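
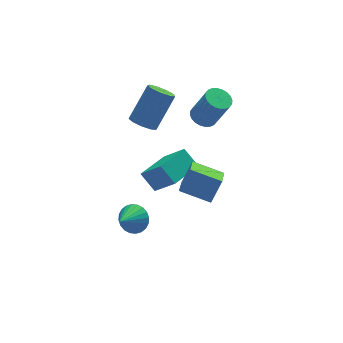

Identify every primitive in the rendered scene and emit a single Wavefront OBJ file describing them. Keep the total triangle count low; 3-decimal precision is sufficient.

v 0.053 -0.503 0.376
v -0.338 0.324 1.169
v -0.567 0.578 -1.057
v -0.958 1.405 -0.265
v 1.678 0.335 0.305
v 1.287 1.162 1.097
v 1.058 1.416 -1.129
v 0.667 2.243 -0.336
v -1.51 1.078 -3.565
v -0.879 0.847 -3.029
v -2.55 0.402 -2.635
v -0.964 1.147 -2.905
v -1.131 1.437 -2.882
v -1.357 1.672 -2.963
v -1.605 1.816 -3.136
v -1.84 1.849 -3.374
v -2.024 1.763 -3.641
v -2.13 1.574 -3.897
v -2.141 1.309 -4.102
v -2.057 1.008 -4.226
v -1.889 0.719 -4.249
v -1.664 0.483 -4.168
v -1.415 0.339 -3.995
v -1.181 0.307 -3.757
v -0.997 0.392 -3.49
v -0.891 0.581 -3.234
v -0.192 -1.51 0.9
v 0.513 -1.234 2.054
v 0.419 -0.455 0.274
v 1.124 -0.179 1.428
v 1.036 -2.521 0.392
v 1.741 -2.245 1.546
v 1.647 -1.466 -0.234
v 2.352 -1.19 0.92
v -0.02 3.306 1.716
v 0.441 3.666 1.216
v 1.741 4.294 2.863
v 1.28 3.934 3.364
v 0.067 3.996 1.385
v 1.367 4.623 3.033
v -0.348 4.003 1.71
v 0.952 4.63 3.357
v -0.609 3.684 2.037
v 0.691 4.311 3.685
v -0.595 3.188 2.215
v 0.705 3.815 3.862
v -0.311 2.748 2.159
v 0.988 3.375 3.806
v 0.108 2.569 1.896
v 1.408 3.196 3.543
v 0.468 2.735 1.549
v 1.768 3.362 3.196
v 0.6 3.168 1.28
v 1.899 3.795 2.928
v 2.87 2.368 2.01
v 3.323 2.94 2.035
v 3.903 2.404 3.774
v 3.45 1.832 3.75
v 3.086 3.051 2.149
v 3.667 2.516 3.888
v 2.817 3.058 2.241
v 3.397 2.523 3.98
v 2.555 2.961 2.298
v 3.136 2.425 4.037
v 2.342 2.773 2.311
v 2.923 2.237 4.05
v 2.209 2.523 2.279
v 2.789 1.988 4.018
v 2.176 2.249 2.206
v 2.757 1.714 3.945
v 2.249 1.994 2.103
v 2.83 1.459 3.842
v 2.417 1.796 1.986
v 2.997 1.26 3.725
v 2.653 1.684 1.872
v 3.234 1.149 3.611
v 2.923 1.677 1.78
v 3.503 1.142 3.519
v 3.184 1.775 1.723
v 3.765 1.239 3.462
v 3.397 1.963 1.71
v 3.978 1.427 3.449
v 3.531 2.212 1.742
v 4.111 1.677 3.481
v 3.563 2.486 1.815
v 4.144 1.951 3.554
v 3.49 2.741 1.918
v 4.071 2.206 3.657
f 2 4 1
f 5 2 1
f 1 4 3
f 3 5 1
f 2 8 4
f 6 2 5
f 6 8 2
f 4 8 3
f 7 5 3
f 3 8 7
f 7 6 5
f 8 6 7
f 10 9 12
f 10 12 11
f 12 9 13
f 12 13 11
f 13 9 14
f 13 14 11
f 14 9 15
f 14 15 11
f 15 9 16
f 15 16 11
f 16 9 17
f 16 17 11
f 17 9 18
f 17 18 11
f 18 9 19
f 18 19 11
f 19 9 20
f 19 20 11
f 20 9 21
f 20 21 11
f 21 9 22
f 21 22 11
f 22 9 23
f 22 23 11
f 23 9 24
f 23 24 11
f 24 9 25
f 24 25 11
f 25 9 26
f 25 26 11
f 26 9 10
f 26 10 11
f 28 30 27
f 31 28 27
f 27 30 29
f 29 31 27
f 28 34 30
f 32 28 31
f 32 34 28
f 30 34 29
f 33 31 29
f 29 34 33
f 33 32 31
f 34 32 33
f 36 35 39
f 36 39 37
f 37 39 40
f 37 40 38
f 39 35 41
f 39 41 40
f 40 41 42
f 40 42 38
f 41 35 43
f 41 43 42
f 42 43 44
f 42 44 38
f 43 35 45
f 43 45 44
f 44 45 46
f 44 46 38
f 45 35 47
f 45 47 46
f 46 47 48
f 46 48 38
f 47 35 49
f 47 49 48
f 48 49 50
f 48 50 38
f 49 35 51
f 49 51 50
f 50 51 52
f 50 52 38
f 51 35 53
f 51 53 52
f 52 53 54
f 52 54 38
f 53 35 36
f 53 36 54
f 54 36 37
f 54 37 38
f 56 55 59
f 56 59 57
f 57 59 60
f 57 60 58
f 59 55 61
f 59 61 60
f 60 61 62
f 60 62 58
f 61 55 63
f 61 63 62
f 62 63 64
f 62 64 58
f 63 55 65
f 63 65 64
f 64 65 66
f 64 66 58
f 65 55 67
f 65 67 66
f 66 67 68
f 66 68 58
f 67 55 69
f 67 69 68
f 68 69 70
f 68 70 58
f 69 55 71
f 69 71 70
f 70 71 72
f 70 72 58
f 71 55 73
f 71 73 72
f 72 73 74
f 72 74 58
f 73 55 75
f 73 75 74
f 74 75 76
f 74 76 58
f 75 55 77
f 75 77 76
f 76 77 78
f 76 78 58
f 77 55 79
f 77 79 78
f 78 79 80
f 78 80 58
f 79 55 81
f 79 81 80
f 80 81 82
f 80 82 58
f 81 55 83
f 81 83 82
f 82 83 84
f 82 84 58
f 83 55 85
f 83 85 84
f 84 85 86
f 84 86 58
f 85 55 87
f 85 87 86
f 86 87 88
f 86 88 58
f 87 55 56
f 87 56 88
f 88 56 57
f 88 57 58



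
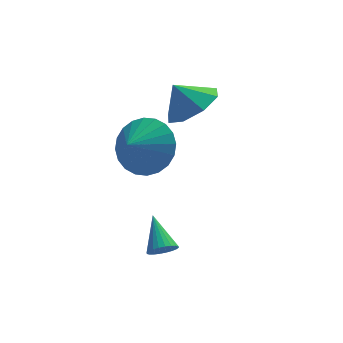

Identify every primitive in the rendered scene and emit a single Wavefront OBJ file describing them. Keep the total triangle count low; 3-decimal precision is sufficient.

v -1.338 -0.264 -2.514
v -0.863 -0.35 -2.35
v -1.402 0.844 -1.746
v -0.829 -0.238 -2.51
v -0.872 -0.129 -2.671
v -0.987 -0.041 -2.808
v -1.155 0.013 -2.9
v -1.35 0.025 -2.933
v -1.544 -0.007 -2.903
v -1.707 -0.079 -2.813
v -1.813 -0.178 -2.678
v -1.847 -0.291 -2.517
v -1.804 -0.4 -2.356
v -1.689 -0.488 -2.219
v -1.521 -0.542 -2.127
v -1.326 -0.554 -2.094
v -1.132 -0.522 -2.125
v -0.969 -0.45 -2.215
v -1.321 2.24 0.461
v -0.473 1.67 0.87
v -2.019 1.66 1.099
v -0.494 1.999 1.145
v -0.641 2.364 1.316
v -0.891 2.71 1.357
v -1.207 2.985 1.262
v -1.54 3.146 1.044
v -1.839 3.17 0.738
v -2.06 3.051 0.389
v -2.168 2.81 0.052
v -2.147 2.481 -0.224
v -2.001 2.116 -0.395
v -1.751 1.77 -0.436
v -1.435 1.495 -0.341
v -1.102 1.334 -0.123
v -0.802 1.31 0.183
v -0.582 1.428 0.532
v 0.417 3.198 1.418
v 1.112 2.771 2.031
v -0.157 3.502 2.282
v 1.271 3.519 1.873
v 0.93 4.079 1.449
v 0.288 4.122 1.007
v -0.279 3.624 0.806
v -0.438 2.876 0.964
v -0.097 2.317 1.388
v 0.545 2.273 1.83
f 2 1 4
f 2 4 3
f 4 1 5
f 4 5 3
f 5 1 6
f 5 6 3
f 6 1 7
f 6 7 3
f 7 1 8
f 7 8 3
f 8 1 9
f 8 9 3
f 9 1 10
f 9 10 3
f 10 1 11
f 10 11 3
f 11 1 12
f 11 12 3
f 12 1 13
f 12 13 3
f 13 1 14
f 13 14 3
f 14 1 15
f 14 15 3
f 15 1 16
f 15 16 3
f 16 1 17
f 16 17 3
f 17 1 18
f 17 18 3
f 18 1 2
f 18 2 3
f 20 19 22
f 20 22 21
f 22 19 23
f 22 23 21
f 23 19 24
f 23 24 21
f 24 19 25
f 24 25 21
f 25 19 26
f 25 26 21
f 26 19 27
f 26 27 21
f 27 19 28
f 27 28 21
f 28 19 29
f 28 29 21
f 29 19 30
f 29 30 21
f 30 19 31
f 30 31 21
f 31 19 32
f 31 32 21
f 32 19 33
f 32 33 21
f 33 19 34
f 33 34 21
f 34 19 35
f 34 35 21
f 35 19 36
f 35 36 21
f 36 19 20
f 36 20 21
f 38 37 40
f 38 40 39
f 40 37 41
f 40 41 39
f 41 37 42
f 41 42 39
f 42 37 43
f 42 43 39
f 43 37 44
f 43 44 39
f 44 37 45
f 44 45 39
f 45 37 46
f 45 46 39
f 46 37 38
f 46 38 39



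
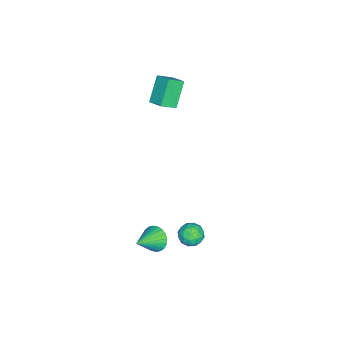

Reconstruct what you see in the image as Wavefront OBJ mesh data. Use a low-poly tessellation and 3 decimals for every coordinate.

v 3.106 -0.441 -4.149
v 3.58 -0.479 -4.925
v 4.594 -1.079 -3.211
v 3.652 -0.149 -4.816
v 3.642 0.136 -4.605
v 3.55 0.334 -4.325
v 3.39 0.413 -4.018
v 3.188 0.363 -3.73
v 2.973 0.19 -3.507
v 2.778 -0.079 -3.381
v 2.633 -0.403 -3.372
v 2.561 -0.733 -3.482
v 2.571 -1.019 -3.693
v 2.663 -1.216 -3.973
v 2.823 -1.296 -4.28
v 3.025 -1.245 -4.567
v 3.24 -1.072 -4.79
v 3.435 -0.803 -4.916
v -3.389 -2.077 2.561
v -4.669 -2.017 4.044
v -2.836 -1.132 3.001
v -4.116 -1.073 4.484
v -2.664 -2.807 3.216
v -3.944 -2.748 4.699
v -2.111 -1.863 3.656
v -3.391 -1.803 5.139
v 2.135 2.247 -4.006
v 2.981 2.087 -4.05
v 1.979 1.173 -3.13
v 2.825 1.013 -3.174
v 2.541 1.724 -2.778
v 2.638 2.388 -3.319
v 2.322 0.872 -3.861
v 2.419 1.536 -4.402
v 3.097 1.237 -3.961
v 3.232 1.764 -3.291
v 1.728 1.496 -3.889
v 1.863 2.023 -3.219
v 2.572 2.261 -4.105
v 2.388 0.999 -3.075
v 2.221 1.416 -2.842
v 2.718 1.322 -2.868
v 2.37 2.438 -3.675
v 2.867 2.344 -3.701
v 2.608 2.13 -2.953
v 2.093 0.916 -3.479
v 2.59 0.822 -3.505
v 2.242 1.938 -4.312
v 2.739 1.844 -4.338
v 2.352 1.13 -4.227
v 3.137 1.668 -4.079
v 3.045 1.036 -3.564
v 2.75 0.954 -3.967
v 2.807 1.344 -4.286
v 3.217 1.977 -3.685
v 3.125 1.346 -3.17
v 2.958 1.764 -2.937
v 3.015 2.154 -3.255
v 3.285 1.478 -3.633
v 1.835 1.914 -4.01
v 1.743 1.283 -3.495
v 1.945 1.106 -3.925
v 2.002 1.496 -4.243
v 1.915 2.224 -3.616
v 1.823 1.592 -3.101
v 2.153 1.916 -2.894
v 2.21 2.306 -3.213
v 1.675 1.782 -3.547
f 2 1 4
f 2 4 3
f 4 1 5
f 4 5 3
f 5 1 6
f 5 6 3
f 6 1 7
f 6 7 3
f 7 1 8
f 7 8 3
f 8 1 9
f 8 9 3
f 9 1 10
f 9 10 3
f 10 1 11
f 10 11 3
f 11 1 12
f 11 12 3
f 12 1 13
f 12 13 3
f 13 1 14
f 13 14 3
f 14 1 15
f 14 15 3
f 15 1 16
f 15 16 3
f 16 1 17
f 16 17 3
f 17 1 18
f 17 18 3
f 18 1 2
f 18 2 3
f 20 22 19
f 23 20 19
f 19 22 21
f 21 23 19
f 20 26 22
f 24 20 23
f 24 26 20
f 22 26 21
f 25 23 21
f 21 26 25
f 25 24 23
f 26 24 25
f 27 64 43
f 64 38 67
f 43 67 32
f 64 67 43
f 27 43 39
f 43 32 44
f 39 44 28
f 43 44 39
f 27 39 48
f 39 28 49
f 48 49 34
f 39 49 48
f 27 48 60
f 48 34 63
f 60 63 37
f 48 63 60
f 27 60 64
f 60 37 68
f 64 68 38
f 60 68 64
f 28 44 55
f 44 32 58
f 55 58 36
f 44 58 55
f 32 67 45
f 67 38 66
f 45 66 31
f 67 66 45
f 38 68 65
f 68 37 61
f 65 61 29
f 68 61 65
f 37 63 62
f 63 34 50
f 62 50 33
f 63 50 62
f 34 49 54
f 49 28 51
f 54 51 35
f 49 51 54
f 30 56 42
f 56 36 57
f 42 57 31
f 56 57 42
f 30 42 40
f 42 31 41
f 40 41 29
f 42 41 40
f 30 40 47
f 40 29 46
f 47 46 33
f 40 46 47
f 30 47 52
f 47 33 53
f 52 53 35
f 47 53 52
f 30 52 56
f 52 35 59
f 56 59 36
f 52 59 56
f 31 57 45
f 57 36 58
f 45 58 32
f 57 58 45
f 29 41 65
f 41 31 66
f 65 66 38
f 41 66 65
f 33 46 62
f 46 29 61
f 62 61 37
f 46 61 62
f 35 53 54
f 53 33 50
f 54 50 34
f 53 50 54
f 36 59 55
f 59 35 51
f 55 51 28
f 59 51 55



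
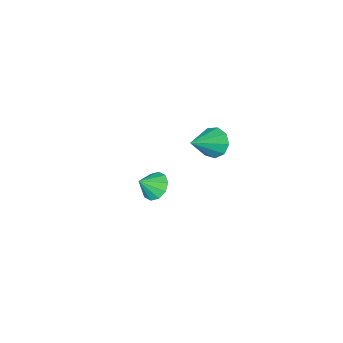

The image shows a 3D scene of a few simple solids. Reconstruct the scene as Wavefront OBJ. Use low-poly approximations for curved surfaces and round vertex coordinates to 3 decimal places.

v 0.502 -1.696 -3.552
v 1.105 -1.901 -4.257
v 1.438 -1.984 -2.668
v 1.161 -1.331 -4.131
v 0.965 -0.9 -3.784
v 0.593 -0.773 -3.348
v 0.185 -0.999 -2.99
v -0.101 -1.491 -2.848
v -0.157 -2.061 -2.974
v 0.038 -2.493 -3.321
v 0.411 -2.619 -3.757
v 0.818 -2.393 -4.114
v 0.816 2.951 3.438
v 1.238 3.46 2.756
v 2.544 2.969 4.522
v 0.962 3.857 3.191
v 0.617 3.83 3.741
v 0.366 3.392 4.15
v 0.324 2.748 4.226
v 0.513 2.199 3.933
v 0.844 2.002 3.409
v 1.161 2.25 2.899
v 1.317 2.825 2.641
f 2 1 4
f 2 4 3
f 4 1 5
f 4 5 3
f 5 1 6
f 5 6 3
f 6 1 7
f 6 7 3
f 7 1 8
f 7 8 3
f 8 1 9
f 8 9 3
f 9 1 10
f 9 10 3
f 10 1 11
f 10 11 3
f 11 1 12
f 11 12 3
f 12 1 2
f 12 2 3
f 14 13 16
f 14 16 15
f 16 13 17
f 16 17 15
f 17 13 18
f 17 18 15
f 18 13 19
f 18 19 15
f 19 13 20
f 19 20 15
f 20 13 21
f 20 21 15
f 21 13 22
f 21 22 15
f 22 13 23
f 22 23 15
f 23 13 14
f 23 14 15



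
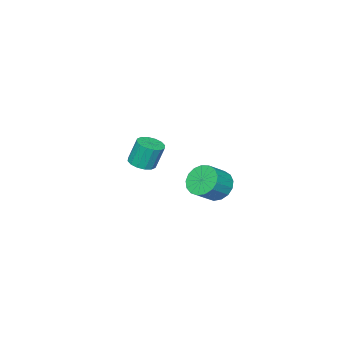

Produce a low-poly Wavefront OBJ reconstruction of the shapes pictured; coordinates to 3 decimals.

v -1.386 -3.371 0.882
v -0.561 -3.445 1.072
v -0.889 -3.042 2.649
v -1.714 -2.969 2.458
v -0.613 -3.024 0.954
v -0.941 -2.622 2.53
v -0.873 -2.697 0.816
v -1.201 -2.294 2.393
v -1.27 -2.55 0.696
v -1.598 -2.147 2.273
v -1.698 -2.623 0.626
v -2.026 -2.221 2.202
v -2.042 -2.897 0.624
v -2.371 -2.494 2.201
v -2.211 -3.298 0.691
v -2.539 -2.895 2.268
v -2.159 -3.718 0.81
v -2.487 -3.316 2.386
v -1.899 -4.046 0.947
v -2.227 -3.643 2.524
v -1.502 -4.193 1.067
v -1.83 -3.79 2.644
v -1.074 -4.119 1.138
v -1.402 -3.717 2.714
v -0.729 -3.846 1.139
v -1.058 -3.443 2.716
v 0.704 3.883 2.709
v 1.295 3.664 1.895
v 2.427 3.518 2.756
v 1.836 3.737 3.571
v 1.328 4.154 1.936
v 2.46 4.008 2.797
v 1.217 4.583 2.154
v 2.349 4.436 3.015
v 0.989 4.85 2.499
v 2.121 4.704 3.36
v 0.696 4.897 2.893
v 1.828 4.75 3.754
v 0.404 4.711 3.244
v 1.536 4.564 4.105
v 0.181 4.336 3.473
v 1.314 4.189 4.334
v 0.078 3.857 3.527
v 1.21 3.71 4.388
v 0.119 3.384 3.394
v 1.251 3.237 4.255
v 0.293 3.025 3.104
v 1.425 2.879 3.965
v 0.561 2.863 2.723
v 1.693 2.717 3.585
v 0.862 2.935 2.34
v 1.995 2.788 3.201
v 1.127 3.224 2.041
v 2.259 3.077 2.902
f 2 1 5
f 2 5 3
f 3 5 6
f 3 6 4
f 5 1 7
f 5 7 6
f 6 7 8
f 6 8 4
f 7 1 9
f 7 9 8
f 8 9 10
f 8 10 4
f 9 1 11
f 9 11 10
f 10 11 12
f 10 12 4
f 11 1 13
f 11 13 12
f 12 13 14
f 12 14 4
f 13 1 15
f 13 15 14
f 14 15 16
f 14 16 4
f 15 1 17
f 15 17 16
f 16 17 18
f 16 18 4
f 17 1 19
f 17 19 18
f 18 19 20
f 18 20 4
f 19 1 21
f 19 21 20
f 20 21 22
f 20 22 4
f 21 1 23
f 21 23 22
f 22 23 24
f 22 24 4
f 23 1 25
f 23 25 24
f 24 25 26
f 24 26 4
f 25 1 2
f 25 2 26
f 26 2 3
f 26 3 4
f 28 27 31
f 28 31 29
f 29 31 32
f 29 32 30
f 31 27 33
f 31 33 32
f 32 33 34
f 32 34 30
f 33 27 35
f 33 35 34
f 34 35 36
f 34 36 30
f 35 27 37
f 35 37 36
f 36 37 38
f 36 38 30
f 37 27 39
f 37 39 38
f 38 39 40
f 38 40 30
f 39 27 41
f 39 41 40
f 40 41 42
f 40 42 30
f 41 27 43
f 41 43 42
f 42 43 44
f 42 44 30
f 43 27 45
f 43 45 44
f 44 45 46
f 44 46 30
f 45 27 47
f 45 47 46
f 46 47 48
f 46 48 30
f 47 27 49
f 47 49 48
f 48 49 50
f 48 50 30
f 49 27 51
f 49 51 50
f 50 51 52
f 50 52 30
f 51 27 53
f 51 53 52
f 52 53 54
f 52 54 30
f 53 27 28
f 53 28 54
f 54 28 29
f 54 29 30



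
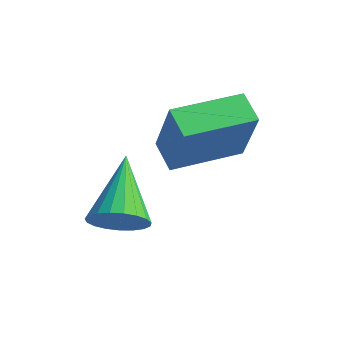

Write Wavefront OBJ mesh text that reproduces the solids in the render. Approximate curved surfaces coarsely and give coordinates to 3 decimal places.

v -3.315 1.085 0.113
v -2.727 0.814 1.899
v -2.296 2.745 0.029
v -1.708 2.475 1.815
v -2.592 0.625 -0.195
v -2.004 0.355 1.591
v -1.573 2.286 -0.279
v -0.985 2.015 1.507
v -3.131 -0.767 -1.4
v -2.563 -0.787 -0.836
v -3.989 0.787 -0.48
v -2.43 -0.581 -1.061
v -2.418 -0.407 -1.344
v -2.53 -0.295 -1.637
v -2.745 -0.265 -1.889
v -3.027 -0.321 -2.056
v -3.326 -0.455 -2.11
v -3.592 -0.642 -2.041
v -3.778 -0.852 -1.862
v -3.853 -1.046 -1.602
v -3.802 -1.193 -1.308
v -3.635 -1.265 -1.03
v -3.381 -1.252 -0.815
v -3.084 -1.155 -0.702
v -2.794 -0.99 -0.709
f 2 4 1
f 5 2 1
f 1 4 3
f 3 5 1
f 2 8 4
f 6 2 5
f 6 8 2
f 4 8 3
f 7 5 3
f 3 8 7
f 7 6 5
f 8 6 7
f 10 9 12
f 10 12 11
f 12 9 13
f 12 13 11
f 13 9 14
f 13 14 11
f 14 9 15
f 14 15 11
f 15 9 16
f 15 16 11
f 16 9 17
f 16 17 11
f 17 9 18
f 17 18 11
f 18 9 19
f 18 19 11
f 19 9 20
f 19 20 11
f 20 9 21
f 20 21 11
f 21 9 22
f 21 22 11
f 22 9 23
f 22 23 11
f 23 9 24
f 23 24 11
f 24 9 25
f 24 25 11
f 25 9 10
f 25 10 11



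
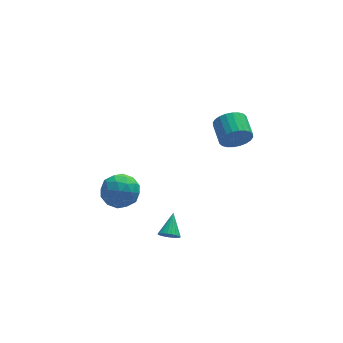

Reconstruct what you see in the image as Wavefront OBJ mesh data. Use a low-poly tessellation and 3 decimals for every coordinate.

v -0.825 -2.122 -2.914
v -0.259 -2.376 -2.923
v -0.315 -1.018 -2.106
v -0.254 -2.226 -3.132
v -0.347 -2.057 -3.304
v -0.522 -1.9 -3.408
v -0.75 -1.781 -3.427
v -0.991 -1.721 -3.357
v -1.203 -1.73 -3.211
v -1.35 -1.807 -3.013
v -1.406 -1.939 -2.798
v -1.361 -2.102 -2.604
v -1.224 -2.268 -2.463
v -1.017 -2.41 -2.4
v -0.778 -2.501 -2.426
v -0.546 -2.527 -2.536
v -0.363 -2.483 -2.712
v -2.133 3.282 -2.284
v -1.358 2.568 -2.832
v -3.562 2.532 -3.328
v -2.787 1.818 -3.876
v -3.042 1.647 -2.729
v -2.159 2.111 -2.083
v -2.761 2.989 -4.077
v -1.878 3.453 -3.431
v -1.746 2.387 -3.94
v -1.919 1.558 -3.107
v -3.001 3.542 -3.053
v -3.174 2.713 -2.22
v -1.62 2.991 -2.466
v -3.3 2.109 -3.694
v -3.45 2.009 -3.019
v -2.994 1.589 -3.342
v -2.091 2.722 -2.026
v -1.635 2.303 -2.349
v -2.625 1.762 -2.288
v -3.285 2.797 -3.811
v -2.829 2.378 -4.134
v -1.926 3.511 -2.818
v -1.47 3.091 -3.141
v -2.295 3.338 -3.872
v -1.392 2.465 -3.44
v -2.232 2.024 -4.054
v -2.217 2.712 -4.172
v -1.698 2.985 -3.792
v -1.494 1.978 -2.95
v -2.334 1.537 -3.564
v -2.484 1.436 -2.889
v -1.965 1.709 -2.51
v -1.723 1.871 -3.602
v -2.586 3.563 -2.596
v -3.426 3.122 -3.21
v -2.955 3.391 -3.65
v -2.436 3.664 -3.271
v -2.688 3.076 -2.106
v -3.528 2.635 -2.72
v -3.222 2.115 -2.368
v -2.703 2.388 -1.988
v -3.197 3.229 -2.558
v 3.087 -1.037 3.603
v 3.51 -1.25 4.404
v 3.515 0.084 4.757
v 3.093 0.297 3.957
v 3.795 -1.194 4.187
v 3.8 0.14 4.54
v 3.972 -1.114 3.88
v 3.977 0.22 4.233
v 4.015 -1.022 3.532
v 4.02 0.312 3.885
v 3.916 -0.932 3.194
v 3.921 0.402 3.547
v 3.691 -0.858 2.919
v 3.696 0.476 3.272
v 3.375 -0.812 2.748
v 3.38 0.522 3.101
v 3.014 -0.8 2.707
v 3.019 0.534 3.06
v 2.665 -0.824 2.803
v 2.67 0.51 3.156
v 2.38 -0.88 3.02
v 2.385 0.454 3.373
v 2.203 -0.96 3.327
v 2.208 0.374 3.68
v 2.16 -1.052 3.675
v 2.165 0.282 4.028
v 2.259 -1.142 4.013
v 2.264 0.192 4.366
v 2.484 -1.216 4.288
v 2.489 0.118 4.641
v 2.8 -1.262 4.459
v 2.805 0.072 4.812
v 3.161 -1.274 4.5
v 3.166 0.06 4.853
f 2 1 4
f 2 4 3
f 4 1 5
f 4 5 3
f 5 1 6
f 5 6 3
f 6 1 7
f 6 7 3
f 7 1 8
f 7 8 3
f 8 1 9
f 8 9 3
f 9 1 10
f 9 10 3
f 10 1 11
f 10 11 3
f 11 1 12
f 11 12 3
f 12 1 13
f 12 13 3
f 13 1 14
f 13 14 3
f 14 1 15
f 14 15 3
f 15 1 16
f 15 16 3
f 16 1 17
f 16 17 3
f 17 1 2
f 17 2 3
f 18 55 34
f 55 29 58
f 34 58 23
f 55 58 34
f 18 34 30
f 34 23 35
f 30 35 19
f 34 35 30
f 18 30 39
f 30 19 40
f 39 40 25
f 30 40 39
f 18 39 51
f 39 25 54
f 51 54 28
f 39 54 51
f 18 51 55
f 51 28 59
f 55 59 29
f 51 59 55
f 19 35 46
f 35 23 49
f 46 49 27
f 35 49 46
f 23 58 36
f 58 29 57
f 36 57 22
f 58 57 36
f 29 59 56
f 59 28 52
f 56 52 20
f 59 52 56
f 28 54 53
f 54 25 41
f 53 41 24
f 54 41 53
f 25 40 45
f 40 19 42
f 45 42 26
f 40 42 45
f 21 47 33
f 47 27 48
f 33 48 22
f 47 48 33
f 21 33 31
f 33 22 32
f 31 32 20
f 33 32 31
f 21 31 38
f 31 20 37
f 38 37 24
f 31 37 38
f 21 38 43
f 38 24 44
f 43 44 26
f 38 44 43
f 21 43 47
f 43 26 50
f 47 50 27
f 43 50 47
f 22 48 36
f 48 27 49
f 36 49 23
f 48 49 36
f 20 32 56
f 32 22 57
f 56 57 29
f 32 57 56
f 24 37 53
f 37 20 52
f 53 52 28
f 37 52 53
f 26 44 45
f 44 24 41
f 45 41 25
f 44 41 45
f 27 50 46
f 50 26 42
f 46 42 19
f 50 42 46
f 61 60 64
f 61 64 62
f 62 64 65
f 62 65 63
f 64 60 66
f 64 66 65
f 65 66 67
f 65 67 63
f 66 60 68
f 66 68 67
f 67 68 69
f 67 69 63
f 68 60 70
f 68 70 69
f 69 70 71
f 69 71 63
f 70 60 72
f 70 72 71
f 71 72 73
f 71 73 63
f 72 60 74
f 72 74 73
f 73 74 75
f 73 75 63
f 74 60 76
f 74 76 75
f 75 76 77
f 75 77 63
f 76 60 78
f 76 78 77
f 77 78 79
f 77 79 63
f 78 60 80
f 78 80 79
f 79 80 81
f 79 81 63
f 80 60 82
f 80 82 81
f 81 82 83
f 81 83 63
f 82 60 84
f 82 84 83
f 83 84 85
f 83 85 63
f 84 60 86
f 84 86 85
f 85 86 87
f 85 87 63
f 86 60 88
f 86 88 87
f 87 88 89
f 87 89 63
f 88 60 90
f 88 90 89
f 89 90 91
f 89 91 63
f 90 60 92
f 90 92 91
f 91 92 93
f 91 93 63
f 92 60 61
f 92 61 93
f 93 61 62
f 93 62 63



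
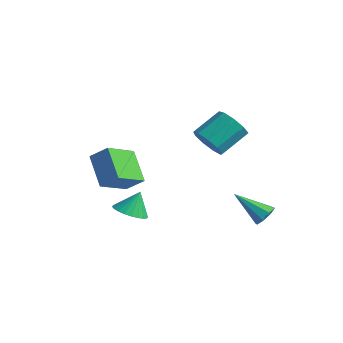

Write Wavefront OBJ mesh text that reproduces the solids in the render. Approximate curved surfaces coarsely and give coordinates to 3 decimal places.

v -3.797 -0.063 -1.702
v -3.764 -1.865 -0.725
v -2.921 0.388 -0.901
v -2.888 -1.414 0.076
v -2.292 -0.726 -2.976
v -2.259 -2.528 -1.999
v -1.416 -0.275 -2.175
v -1.383 -2.077 -1.198
v 3.996 2.862 -3.688
v 4.426 2.285 -3.569
v 2.584 2.078 -2.392
v 4.524 2.701 -3.21
v 4.312 3.212 -3.131
v 3.915 3.518 -3.377
v 3.566 3.44 -3.806
v 3.468 3.024 -4.165
v 3.679 2.513 -4.245
v 4.076 2.206 -3.998
v -0.358 -2.258 -3.125
v 0.541 -2.549 -3.03
v -0.282 -1.622 -1.915
v 0.588 -2.225 -3.203
v 0.491 -1.906 -3.365
v 0.264 -1.64 -3.49
v -0.057 -1.469 -3.559
v -0.424 -1.417 -3.563
v -0.781 -1.494 -3.5
v -1.074 -1.687 -3.38
v -1.258 -1.967 -3.221
v -1.305 -2.291 -3.048
v -1.208 -2.611 -2.886
v -0.981 -2.876 -2.761
v -0.66 -3.048 -2.691
v -0.293 -3.099 -2.688
v 0.064 -3.022 -2.751
v 0.357 -2.829 -2.871
v 1.607 1.189 1.219
v 2.131 0.658 1.9
v 2.397 2.18 2.882
v 1.873 2.711 2.201
v 2.555 0.9 1.411
v 2.821 2.421 2.393
v 2.536 1.276 0.833
v 2.802 2.798 1.814
v 2.082 1.612 0.435
v 2.348 3.134 1.416
v 1.406 1.75 0.404
v 1.672 3.272 1.385
v 0.824 1.626 0.755
v 1.09 3.147 1.736
v 0.608 1.297 1.323
v 0.874 2.819 2.304
v 0.86 0.918 1.843
v 1.126 2.439 2.824
v 1.461 0.666 2.071
v 1.727 2.187 3.052
f 2 4 1
f 5 2 1
f 1 4 3
f 3 5 1
f 2 8 4
f 6 2 5
f 6 8 2
f 4 8 3
f 7 5 3
f 3 8 7
f 7 6 5
f 8 6 7
f 10 9 12
f 10 12 11
f 12 9 13
f 12 13 11
f 13 9 14
f 13 14 11
f 14 9 15
f 14 15 11
f 15 9 16
f 15 16 11
f 16 9 17
f 16 17 11
f 17 9 18
f 17 18 11
f 18 9 10
f 18 10 11
f 20 19 22
f 20 22 21
f 22 19 23
f 22 23 21
f 23 19 24
f 23 24 21
f 24 19 25
f 24 25 21
f 25 19 26
f 25 26 21
f 26 19 27
f 26 27 21
f 27 19 28
f 27 28 21
f 28 19 29
f 28 29 21
f 29 19 30
f 29 30 21
f 30 19 31
f 30 31 21
f 31 19 32
f 31 32 21
f 32 19 33
f 32 33 21
f 33 19 34
f 33 34 21
f 34 19 35
f 34 35 21
f 35 19 36
f 35 36 21
f 36 19 20
f 36 20 21
f 38 37 41
f 38 41 39
f 39 41 42
f 39 42 40
f 41 37 43
f 41 43 42
f 42 43 44
f 42 44 40
f 43 37 45
f 43 45 44
f 44 45 46
f 44 46 40
f 45 37 47
f 45 47 46
f 46 47 48
f 46 48 40
f 47 37 49
f 47 49 48
f 48 49 50
f 48 50 40
f 49 37 51
f 49 51 50
f 50 51 52
f 50 52 40
f 51 37 53
f 51 53 52
f 52 53 54
f 52 54 40
f 53 37 55
f 53 55 54
f 54 55 56
f 54 56 40
f 55 37 38
f 55 38 56
f 56 38 39
f 56 39 40



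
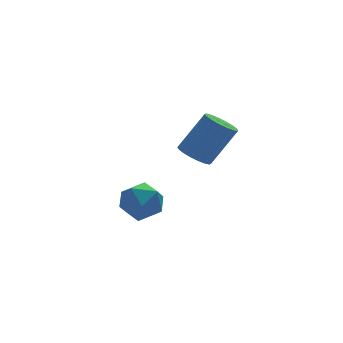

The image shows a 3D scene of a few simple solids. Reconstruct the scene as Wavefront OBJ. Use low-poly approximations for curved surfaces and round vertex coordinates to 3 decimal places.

v -1.478 3.019 -2.173
v -0.856 3.409 -1.831
v -1.264 1.991 -1.389
v -0.642 2.381 -1.047
v -1.4 2.638 -0.922
v -1.532 3.274 -1.406
v -0.588 2.126 -1.814
v -0.72 2.762 -2.298
v -0.306 2.857 -1.609
v -0.808 3.174 -1.058
v -1.312 2.226 -2.162
v -1.814 2.543 -1.611
v 0.044 0.891 1.215
v 0.371 0.445 1.011
v 1.244 0.523 2.24
v 0.916 0.969 2.445
v 0.492 0.657 0.912
v 1.365 0.734 2.142
v 0.524 0.914 0.873
v 1.396 0.992 2.103
v 0.46 1.168 0.902
v 1.333 1.245 2.132
v 0.315 1.366 0.993
v 1.187 1.443 2.223
v 0.115 1.47 1.128
v 0.988 1.548 2.358
v -0.099 1.46 1.28
v 0.774 1.538 2.51
v -0.284 1.337 1.42
v 0.589 1.415 2.649
v -0.405 1.126 1.518
v 0.468 1.203 2.748
v -0.436 0.868 1.557
v 0.436 0.946 2.787
v -0.373 0.615 1.528
v 0.5 0.692 2.758
v -0.227 0.417 1.437
v 0.645 0.494 2.667
v -0.028 0.312 1.302
v 0.845 0.39 2.532
v 0.186 0.322 1.15
v 1.059 0.4 2.38
f 1 12 6
f 1 6 2
f 1 2 8
f 1 8 11
f 1 11 12
f 2 6 10
f 6 12 5
f 12 11 3
f 11 8 7
f 8 2 9
f 4 10 5
f 4 5 3
f 4 3 7
f 4 7 9
f 4 9 10
f 5 10 6
f 3 5 12
f 7 3 11
f 9 7 8
f 10 9 2
f 14 13 17
f 14 17 15
f 15 17 18
f 15 18 16
f 17 13 19
f 17 19 18
f 18 19 20
f 18 20 16
f 19 13 21
f 19 21 20
f 20 21 22
f 20 22 16
f 21 13 23
f 21 23 22
f 22 23 24
f 22 24 16
f 23 13 25
f 23 25 24
f 24 25 26
f 24 26 16
f 25 13 27
f 25 27 26
f 26 27 28
f 26 28 16
f 27 13 29
f 27 29 28
f 28 29 30
f 28 30 16
f 29 13 31
f 29 31 30
f 30 31 32
f 30 32 16
f 31 13 33
f 31 33 32
f 32 33 34
f 32 34 16
f 33 13 35
f 33 35 34
f 34 35 36
f 34 36 16
f 35 13 37
f 35 37 36
f 36 37 38
f 36 38 16
f 37 13 39
f 37 39 38
f 38 39 40
f 38 40 16
f 39 13 41
f 39 41 40
f 40 41 42
f 40 42 16
f 41 13 14
f 41 14 42
f 42 14 15
f 42 15 16



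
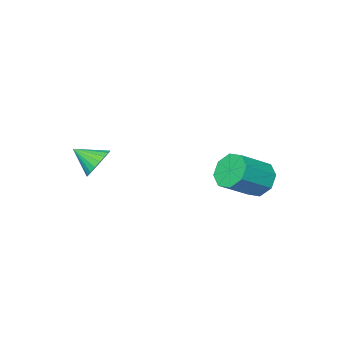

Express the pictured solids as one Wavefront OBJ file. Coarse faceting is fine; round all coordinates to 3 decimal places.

v -1.469 0.689 -0.407
v -1.094 0.585 -0.989
v 0.003 0.427 -0.255
v -0.371 0.531 0.327
v -1.115 1.102 -0.848
v -0.017 0.944 -0.113
v -1.342 1.376 -0.448
v -0.245 1.218 0.286
v -1.644 1.248 -0.025
v -0.547 1.09 0.71
v -1.843 0.793 0.175
v -0.746 0.635 0.909
v -1.823 0.276 0.033
v -0.725 0.118 0.768
v -1.595 0.002 -0.366
v -0.498 -0.156 0.368
v -1.293 0.13 -0.79
v -0.196 -0.028 -0.055
v 1.873 -3.116 -0.127
v 2.326 -2.713 0.045
v 2.327 -3.844 0.387
v 2.152 -2.685 0.239
v 1.93 -2.731 0.369
v 1.698 -2.844 0.414
v 1.496 -3.004 0.365
v 1.359 -3.183 0.231
v 1.312 -3.351 0.036
v 1.361 -3.478 -0.188
v 1.499 -3.542 -0.401
v 1.702 -3.533 -0.567
v 1.934 -3.451 -0.657
v 2.156 -3.312 -0.654
v 2.329 -3.138 -0.561
v 2.423 -2.961 -0.393
v 2.422 -2.811 -0.178
f 2 1 5
f 2 5 3
f 3 5 6
f 3 6 4
f 5 1 7
f 5 7 6
f 6 7 8
f 6 8 4
f 7 1 9
f 7 9 8
f 8 9 10
f 8 10 4
f 9 1 11
f 9 11 10
f 10 11 12
f 10 12 4
f 11 1 13
f 11 13 12
f 12 13 14
f 12 14 4
f 13 1 15
f 13 15 14
f 14 15 16
f 14 16 4
f 15 1 17
f 15 17 16
f 16 17 18
f 16 18 4
f 17 1 2
f 17 2 18
f 18 2 3
f 18 3 4
f 20 19 22
f 20 22 21
f 22 19 23
f 22 23 21
f 23 19 24
f 23 24 21
f 24 19 25
f 24 25 21
f 25 19 26
f 25 26 21
f 26 19 27
f 26 27 21
f 27 19 28
f 27 28 21
f 28 19 29
f 28 29 21
f 29 19 30
f 29 30 21
f 30 19 31
f 30 31 21
f 31 19 32
f 31 32 21
f 32 19 33
f 32 33 21
f 33 19 34
f 33 34 21
f 34 19 35
f 34 35 21
f 35 19 20
f 35 20 21



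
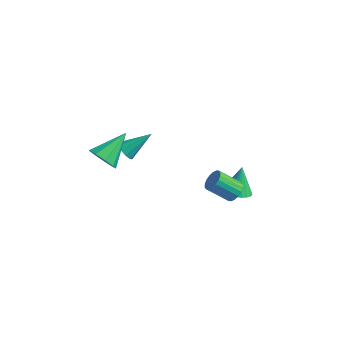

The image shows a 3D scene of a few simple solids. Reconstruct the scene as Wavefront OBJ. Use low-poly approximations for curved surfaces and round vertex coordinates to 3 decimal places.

v -3.801 -0.219 0.262
v -2.999 -0.179 -0.145
v -3.399 1.479 1.218
v -3.423 0.111 -0.485
v -4.023 0.247 -0.474
v -4.519 0.165 -0.12
v -4.679 -0.097 0.414
v -4.428 -0.417 0.876
v -3.883 -0.644 1.051
v -3.3 -0.672 0.857
v -2.951 -0.489 0.385
v 2.553 2.594 -1.688
v 3.117 2.1 -1.383
v 2.427 3.326 -0.272
v 3.295 2.338 -1.49
v 3.36 2.615 -1.627
v 3.303 2.889 -1.774
v 3.13 3.118 -1.908
v 2.871 3.267 -2.008
v 2.562 3.313 -2.06
v 2.253 3.251 -2.055
v 1.989 3.088 -1.994
v 1.811 2.85 -1.887
v 1.746 2.573 -1.749
v 1.804 2.299 -1.603
v 1.976 2.07 -1.469
v 2.236 1.921 -1.369
v 2.544 1.874 -1.317
v 2.854 1.937 -1.322
v -4.121 2.415 -1.676
v -3.612 2.317 -2.052
v -3.179 3.585 -0.704
v -3.823 2.615 -2.206
v -4.147 2.836 -2.158
v -4.461 2.896 -1.926
v -4.646 2.773 -1.598
v -4.63 2.513 -1.301
v -4.42 2.215 -1.147
v -4.096 1.994 -1.195
v -3.781 1.934 -1.427
v -3.597 2.057 -1.754
v 3.453 0.752 0.669
v 3.707 1.078 1.132
v 2.68 0.593 2.034
v 2.427 0.268 1.571
v 3.527 1.256 1.023
v 2.5 0.772 1.925
v 3.332 1.335 0.844
v 2.306 0.85 1.746
v 3.161 1.298 0.63
v 2.135 0.814 1.532
v 3.049 1.153 0.424
v 2.022 0.669 1.326
v 3.016 0.929 0.266
v 1.99 0.445 1.169
v 3.07 0.67 0.189
v 2.043 0.185 1.091
v 3.2 0.427 0.206
v 2.173 -0.058 1.108
v 3.38 0.248 0.315
v 2.353 -0.236 1.217
v 3.574 0.17 0.494
v 2.548 -0.315 1.396
v 3.745 0.206 0.708
v 2.719 -0.278 1.61
v 3.858 0.351 0.914
v 2.831 -0.133 1.816
v 3.89 0.575 1.071
v 2.864 0.091 1.974
v 3.837 0.835 1.149
v 2.81 0.35 2.051
f 2 1 4
f 2 4 3
f 4 1 5
f 4 5 3
f 5 1 6
f 5 6 3
f 6 1 7
f 6 7 3
f 7 1 8
f 7 8 3
f 8 1 9
f 8 9 3
f 9 1 10
f 9 10 3
f 10 1 11
f 10 11 3
f 11 1 2
f 11 2 3
f 13 12 15
f 13 15 14
f 15 12 16
f 15 16 14
f 16 12 17
f 16 17 14
f 17 12 18
f 17 18 14
f 18 12 19
f 18 19 14
f 19 12 20
f 19 20 14
f 20 12 21
f 20 21 14
f 21 12 22
f 21 22 14
f 22 12 23
f 22 23 14
f 23 12 24
f 23 24 14
f 24 12 25
f 24 25 14
f 25 12 26
f 25 26 14
f 26 12 27
f 26 27 14
f 27 12 28
f 27 28 14
f 28 12 29
f 28 29 14
f 29 12 13
f 29 13 14
f 31 30 33
f 31 33 32
f 33 30 34
f 33 34 32
f 34 30 35
f 34 35 32
f 35 30 36
f 35 36 32
f 36 30 37
f 36 37 32
f 37 30 38
f 37 38 32
f 38 30 39
f 38 39 32
f 39 30 40
f 39 40 32
f 40 30 41
f 40 41 32
f 41 30 31
f 41 31 32
f 43 42 46
f 43 46 44
f 44 46 47
f 44 47 45
f 46 42 48
f 46 48 47
f 47 48 49
f 47 49 45
f 48 42 50
f 48 50 49
f 49 50 51
f 49 51 45
f 50 42 52
f 50 52 51
f 51 52 53
f 51 53 45
f 52 42 54
f 52 54 53
f 53 54 55
f 53 55 45
f 54 42 56
f 54 56 55
f 55 56 57
f 55 57 45
f 56 42 58
f 56 58 57
f 57 58 59
f 57 59 45
f 58 42 60
f 58 60 59
f 59 60 61
f 59 61 45
f 60 42 62
f 60 62 61
f 61 62 63
f 61 63 45
f 62 42 64
f 62 64 63
f 63 64 65
f 63 65 45
f 64 42 66
f 64 66 65
f 65 66 67
f 65 67 45
f 66 42 68
f 66 68 67
f 67 68 69
f 67 69 45
f 68 42 70
f 68 70 69
f 69 70 71
f 69 71 45
f 70 42 43
f 70 43 71
f 71 43 44
f 71 44 45



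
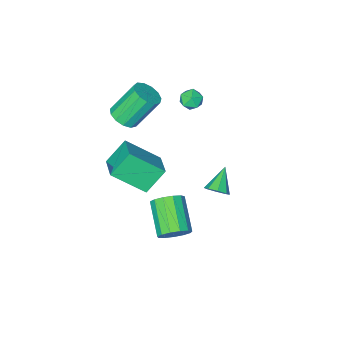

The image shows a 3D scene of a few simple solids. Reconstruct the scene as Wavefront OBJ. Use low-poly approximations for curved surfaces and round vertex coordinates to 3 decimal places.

v 1.932 0.847 -3.625
v 2.682 0.546 -3.573
v 2.019 -0.947 -2.623
v 1.268 -0.647 -2.675
v 2.623 0.807 -3.204
v 1.959 -0.686 -2.254
v 2.344 1.081 -2.968
v 1.68 -0.412 -2.018
v 1.934 1.281 -2.941
v 1.27 -0.212 -1.991
v 1.524 1.342 -3.131
v 0.86 -0.151 -2.181
v 1.243 1.246 -3.478
v 0.579 -0.247 -2.528
v 1.181 1.024 -3.871
v 0.517 -0.47 -2.921
v 1.357 0.745 -4.187
v 0.694 -0.748 -3.237
v 1.716 0.498 -4.324
v 1.052 -0.995 -3.374
v 2.143 0.362 -4.239
v 1.48 -1.131 -3.289
v 2.504 0.38 -3.959
v 1.84 -1.113 -3.009
v 1.387 -3.873 1.053
v 2.019 -3.592 1.392
v 0.984 -3.145 2.946
v 0.353 -3.427 2.607
v 1.838 -3.261 1.176
v 0.803 -2.814 2.731
v 1.514 -3.125 0.922
v 0.479 -2.678 2.476
v 1.15 -3.227 0.709
v 0.115 -2.78 2.263
v 0.861 -3.534 0.605
v -0.173 -3.087 2.159
v 0.74 -3.948 0.643
v -0.295 -3.502 2.198
v 0.824 -4.339 0.812
v -0.211 -3.892 2.366
v 1.087 -4.582 1.057
v 0.052 -4.135 2.611
v 1.445 -4.6 1.3
v 0.411 -4.153 2.855
v 1.785 -4.387 1.465
v 0.751 -3.941 3.02
v 1.999 -4.011 1.5
v 0.964 -3.564 3.054
v 0.838 2.481 0.591
v 1.226 2.056 0.721
v -0.038 1.919 1.369
v 1.253 2.406 1.004
v 1.037 2.8 1.046
v 0.705 3.008 0.821
v 0.451 2.907 0.462
v 0.424 2.557 0.178
v 0.64 2.162 0.136
v 0.972 1.955 0.361
v 1.69 -0.551 0.964
v 2.891 -1.569 2.164
v 2.276 0.646 1.393
v 3.477 -0.372 2.593
v 2.663 -0.648 -0.093
v 3.864 -1.666 1.107
v 3.249 0.549 0.336
v 4.45 -0.469 1.536
v -2.92 -3.653 -0.422
v -2.417 -3.356 -0.133
v -2.643 -4.564 0.033
v -2.14 -4.267 0.322
v -2.75 -4.127 0.505
v -2.921 -3.565 0.224
v -2.139 -4.355 -0.324
v -2.31 -3.793 -0.605
v -1.934 -3.79 -0.072
v -2.312 -3.649 0.44
v -2.748 -4.271 -0.54
v -3.126 -4.13 -0.028
f 2 1 5
f 2 5 3
f 3 5 6
f 3 6 4
f 5 1 7
f 5 7 6
f 6 7 8
f 6 8 4
f 7 1 9
f 7 9 8
f 8 9 10
f 8 10 4
f 9 1 11
f 9 11 10
f 10 11 12
f 10 12 4
f 11 1 13
f 11 13 12
f 12 13 14
f 12 14 4
f 13 1 15
f 13 15 14
f 14 15 16
f 14 16 4
f 15 1 17
f 15 17 16
f 16 17 18
f 16 18 4
f 17 1 19
f 17 19 18
f 18 19 20
f 18 20 4
f 19 1 21
f 19 21 20
f 20 21 22
f 20 22 4
f 21 1 23
f 21 23 22
f 22 23 24
f 22 24 4
f 23 1 2
f 23 2 24
f 24 2 3
f 24 3 4
f 26 25 29
f 26 29 27
f 27 29 30
f 27 30 28
f 29 25 31
f 29 31 30
f 30 31 32
f 30 32 28
f 31 25 33
f 31 33 32
f 32 33 34
f 32 34 28
f 33 25 35
f 33 35 34
f 34 35 36
f 34 36 28
f 35 25 37
f 35 37 36
f 36 37 38
f 36 38 28
f 37 25 39
f 37 39 38
f 38 39 40
f 38 40 28
f 39 25 41
f 39 41 40
f 40 41 42
f 40 42 28
f 41 25 43
f 41 43 42
f 42 43 44
f 42 44 28
f 43 25 45
f 43 45 44
f 44 45 46
f 44 46 28
f 45 25 47
f 45 47 46
f 46 47 48
f 46 48 28
f 47 25 26
f 47 26 48
f 48 26 27
f 48 27 28
f 50 49 52
f 50 52 51
f 52 49 53
f 52 53 51
f 53 49 54
f 53 54 51
f 54 49 55
f 54 55 51
f 55 49 56
f 55 56 51
f 56 49 57
f 56 57 51
f 57 49 58
f 57 58 51
f 58 49 50
f 58 50 51
f 60 62 59
f 63 60 59
f 59 62 61
f 61 63 59
f 60 66 62
f 64 60 63
f 64 66 60
f 62 66 61
f 65 63 61
f 61 66 65
f 65 64 63
f 66 64 65
f 67 78 72
f 67 72 68
f 67 68 74
f 67 74 77
f 67 77 78
f 68 72 76
f 72 78 71
f 78 77 69
f 77 74 73
f 74 68 75
f 70 76 71
f 70 71 69
f 70 69 73
f 70 73 75
f 70 75 76
f 71 76 72
f 69 71 78
f 73 69 77
f 75 73 74
f 76 75 68



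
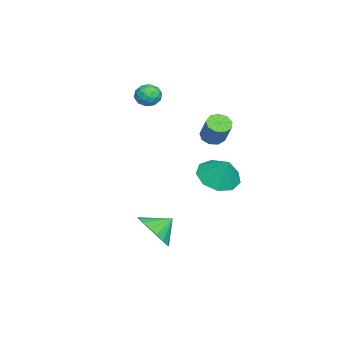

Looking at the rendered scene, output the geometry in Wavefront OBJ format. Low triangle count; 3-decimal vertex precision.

v -1.591 3.666 -0.708
v -1.102 4.377 -1.27
v -1.129 4.214 0.388
v -1.751 4.601 -1.109
v -2.324 4.388 -0.76
v -2.555 3.836 -0.387
v -2.334 3.205 -0.164
v -1.766 2.79 -0.196
v -1.116 2.784 -0.468
v -0.688 3.191 -0.852
v -0.683 3.821 -1.169
v 2.223 1.704 -2.401
v 3.007 1.761 -1.782
v 1.697 2.416 -1.799
v 3.094 2.078 -2.082
v 3.009 2.321 -2.444
v 2.768 2.442 -2.798
v 2.419 2.417 -3.074
v 2.031 2.251 -3.216
v 1.682 1.976 -3.196
v 1.439 1.648 -3.019
v 1.352 1.33 -2.72
v 1.437 1.087 -2.357
v 1.678 0.966 -2.003
v 2.027 0.991 -1.728
v 2.415 1.157 -1.586
v 2.764 1.432 -1.605
v -2.748 0.882 3.222
v -2.496 0.47 2.785
v -3.184 0.07 3.735
v -2.932 -0.342 3.298
v -2.54 -0.028 3.713
v -2.271 0.474 3.396
v -3.409 0.066 3.124
v -3.14 0.568 2.807
v -2.904 -0.034 2.724
v -2.367 -0.092 3.088
v -3.313 0.632 3.432
v -2.776 0.574 3.796
v -2.584 0.747 2.958
v -3.096 -0.207 3.562
v -2.866 -0.023 3.806
v -2.717 -0.265 3.549
v -2.452 0.75 3.318
v -2.303 0.508 3.061
v -2.329 0.215 3.607
v -3.377 0.032 3.459
v -3.228 -0.21 3.202
v -2.963 0.805 2.971
v -2.814 0.563 2.714
v -3.351 0.325 2.913
v -2.676 0.209 2.665
v -2.932 -0.269 2.967
v -3.213 -0.029 2.865
v -3.054 0.266 2.678
v -2.36 0.175 2.88
v -2.616 -0.303 3.181
v -2.386 -0.118 3.426
v -2.227 0.177 3.239
v -2.6 -0.122 2.844
v -3.064 0.843 3.339
v -3.32 0.365 3.64
v -3.453 0.363 3.281
v -3.294 0.658 3.094
v -2.748 0.809 3.553
v -3.004 0.331 3.855
v -2.626 0.274 3.842
v -2.467 0.569 3.655
v -3.08 0.662 3.676
v -2.003 3.322 1.487
v -1.501 3.27 1.2
v -0.836 3.686 2.286
v -1.337 3.738 2.573
v -1.649 3.635 1.15
v -0.984 4.051 2.237
v -1.962 3.854 1.258
v -1.297 4.27 2.345
v -2.294 3.823 1.473
v -1.629 4.239 2.56
v -2.49 3.558 1.695
v -1.824 3.974 2.781
v -2.458 3.183 1.819
v -1.792 3.599 2.905
v -2.212 2.873 1.787
v -1.547 3.288 2.874
v -1.869 2.772 1.616
v -1.204 3.188 2.702
v -1.588 2.93 1.383
v -0.923 3.345 2.47
f 2 1 4
f 2 4 3
f 4 1 5
f 4 5 3
f 5 1 6
f 5 6 3
f 6 1 7
f 6 7 3
f 7 1 8
f 7 8 3
f 8 1 9
f 8 9 3
f 9 1 10
f 9 10 3
f 10 1 11
f 10 11 3
f 11 1 2
f 11 2 3
f 13 12 15
f 13 15 14
f 15 12 16
f 15 16 14
f 16 12 17
f 16 17 14
f 17 12 18
f 17 18 14
f 18 12 19
f 18 19 14
f 19 12 20
f 19 20 14
f 20 12 21
f 20 21 14
f 21 12 22
f 21 22 14
f 22 12 23
f 22 23 14
f 23 12 24
f 23 24 14
f 24 12 25
f 24 25 14
f 25 12 26
f 25 26 14
f 26 12 27
f 26 27 14
f 27 12 13
f 27 13 14
f 28 65 44
f 65 39 68
f 44 68 33
f 65 68 44
f 28 44 40
f 44 33 45
f 40 45 29
f 44 45 40
f 28 40 49
f 40 29 50
f 49 50 35
f 40 50 49
f 28 49 61
f 49 35 64
f 61 64 38
f 49 64 61
f 28 61 65
f 61 38 69
f 65 69 39
f 61 69 65
f 29 45 56
f 45 33 59
f 56 59 37
f 45 59 56
f 33 68 46
f 68 39 67
f 46 67 32
f 68 67 46
f 39 69 66
f 69 38 62
f 66 62 30
f 69 62 66
f 38 64 63
f 64 35 51
f 63 51 34
f 64 51 63
f 35 50 55
f 50 29 52
f 55 52 36
f 50 52 55
f 31 57 43
f 57 37 58
f 43 58 32
f 57 58 43
f 31 43 41
f 43 32 42
f 41 42 30
f 43 42 41
f 31 41 48
f 41 30 47
f 48 47 34
f 41 47 48
f 31 48 53
f 48 34 54
f 53 54 36
f 48 54 53
f 31 53 57
f 53 36 60
f 57 60 37
f 53 60 57
f 32 58 46
f 58 37 59
f 46 59 33
f 58 59 46
f 30 42 66
f 42 32 67
f 66 67 39
f 42 67 66
f 34 47 63
f 47 30 62
f 63 62 38
f 47 62 63
f 36 54 55
f 54 34 51
f 55 51 35
f 54 51 55
f 37 60 56
f 60 36 52
f 56 52 29
f 60 52 56
f 71 70 74
f 71 74 72
f 72 74 75
f 72 75 73
f 74 70 76
f 74 76 75
f 75 76 77
f 75 77 73
f 76 70 78
f 76 78 77
f 77 78 79
f 77 79 73
f 78 70 80
f 78 80 79
f 79 80 81
f 79 81 73
f 80 70 82
f 80 82 81
f 81 82 83
f 81 83 73
f 82 70 84
f 82 84 83
f 83 84 85
f 83 85 73
f 84 70 86
f 84 86 85
f 85 86 87
f 85 87 73
f 86 70 88
f 86 88 87
f 87 88 89
f 87 89 73
f 88 70 71
f 88 71 89
f 89 71 72
f 89 72 73



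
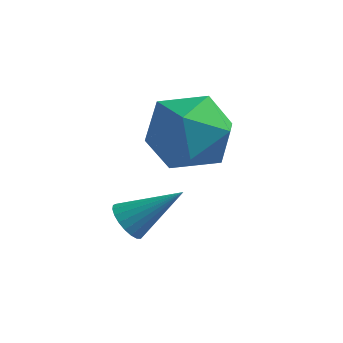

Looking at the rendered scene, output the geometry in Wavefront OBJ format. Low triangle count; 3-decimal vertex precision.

v -3.615 1.623 1.966
v -3.024 2.478 2.521
v -2.116 0.462 2.159
v -1.525 1.317 2.714
v -2.45 0.807 3.235
v -3.376 1.524 3.115
v -1.764 1.416 1.565
v -2.69 2.133 1.445
v -1.88 2.35 2.272
v -2.304 1.973 3.304
v -2.836 0.967 1.376
v -3.26 0.59 2.408
v -3.465 0.057 -0.001
v -3.131 0.126 -0.445
v -2.355 0.623 0.921
v -3.242 0.33 -0.436
v -3.392 0.487 -0.352
v -3.555 0.57 -0.207
v -3.702 0.564 -0.027
v -3.808 0.47 0.158
v -3.855 0.305 0.316
v -3.834 0.097 0.418
v -3.749 -0.118 0.448
v -3.616 -0.303 0.401
v -3.456 -0.425 0.284
v -3.298 -0.464 0.117
v -3.168 -0.413 -0.07
v -3.09 -0.281 -0.245
v -3.077 -0.09 -0.378
f 1 12 6
f 1 6 2
f 1 2 8
f 1 8 11
f 1 11 12
f 2 6 10
f 6 12 5
f 12 11 3
f 11 8 7
f 8 2 9
f 4 10 5
f 4 5 3
f 4 3 7
f 4 7 9
f 4 9 10
f 5 10 6
f 3 5 12
f 7 3 11
f 9 7 8
f 10 9 2
f 14 13 16
f 14 16 15
f 16 13 17
f 16 17 15
f 17 13 18
f 17 18 15
f 18 13 19
f 18 19 15
f 19 13 20
f 19 20 15
f 20 13 21
f 20 21 15
f 21 13 22
f 21 22 15
f 22 13 23
f 22 23 15
f 23 13 24
f 23 24 15
f 24 13 25
f 24 25 15
f 25 13 26
f 25 26 15
f 26 13 27
f 26 27 15
f 27 13 28
f 27 28 15
f 28 13 29
f 28 29 15
f 29 13 14
f 29 14 15



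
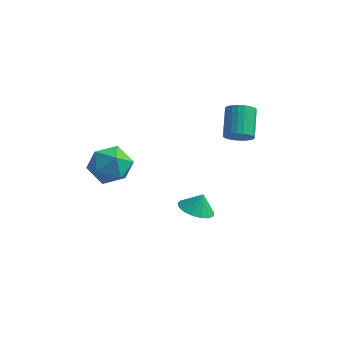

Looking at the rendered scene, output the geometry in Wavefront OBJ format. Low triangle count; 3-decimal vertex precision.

v 0.392 0.719 -1.169
v 1.161 1.191 -1.525
v 0.648 1.041 -0.191
v 0.82 1.507 -1.54
v 0.382 1.641 -1.469
v -0.055 1.565 -1.33
v -0.388 1.294 -1.154
v -0.543 0.892 -0.981
v -0.484 0.451 -0.851
v -0.224 0.07 -0.794
v 0.178 -0.161 -0.823
v 0.628 -0.191 -0.93
v 1.025 -0.013 -1.093
v 1.276 0.334 -1.272
v 1.326 0.768 -1.428
v -3.291 -1.884 2.226
v -2.632 -1.134 2.926
v -2.868 -3.386 3.434
v -2.209 -2.636 4.134
v -3.422 -2.519 4.089
v -3.683 -1.591 3.343
v -1.817 -2.929 3.017
v -2.078 -2.001 2.271
v -1.72 -1.781 3.416
v -2.712 -1.527 4.078
v -2.788 -2.993 2.282
v -3.78 -2.739 2.944
v 1.628 2.984 3.142
v 2.288 3.382 2.966
v 1.791 4.693 4.062
v 1.132 4.296 4.238
v 2.095 3.488 2.751
v 1.598 4.799 3.847
v 1.83 3.518 2.595
v 1.333 4.829 3.691
v 1.535 3.466 2.523
v 1.038 4.778 3.619
v 1.254 3.341 2.545
v 0.757 4.653 3.641
v 1.03 3.162 2.658
v 0.533 4.474 3.754
v 0.897 2.956 2.844
v 0.4 4.267 3.941
v 0.876 2.754 3.076
v 0.379 4.065 4.172
v 0.969 2.587 3.318
v 0.472 3.898 4.414
v 1.162 2.481 3.533
v 0.665 3.792 4.629
v 1.427 2.451 3.689
v 0.93 3.762 4.785
v 1.722 2.502 3.761
v 1.225 3.814 4.857
v 2.003 2.627 3.739
v 1.506 3.939 4.835
v 2.227 2.806 3.626
v 1.73 4.118 4.722
v 2.36 3.013 3.439
v 1.863 4.324 4.536
v 2.381 3.215 3.208
v 1.884 4.526 4.304
f 2 1 4
f 2 4 3
f 4 1 5
f 4 5 3
f 5 1 6
f 5 6 3
f 6 1 7
f 6 7 3
f 7 1 8
f 7 8 3
f 8 1 9
f 8 9 3
f 9 1 10
f 9 10 3
f 10 1 11
f 10 11 3
f 11 1 12
f 11 12 3
f 12 1 13
f 12 13 3
f 13 1 14
f 13 14 3
f 14 1 15
f 14 15 3
f 15 1 2
f 15 2 3
f 16 27 21
f 16 21 17
f 16 17 23
f 16 23 26
f 16 26 27
f 17 21 25
f 21 27 20
f 27 26 18
f 26 23 22
f 23 17 24
f 19 25 20
f 19 20 18
f 19 18 22
f 19 22 24
f 19 24 25
f 20 25 21
f 18 20 27
f 22 18 26
f 24 22 23
f 25 24 17
f 29 28 32
f 29 32 30
f 30 32 33
f 30 33 31
f 32 28 34
f 32 34 33
f 33 34 35
f 33 35 31
f 34 28 36
f 34 36 35
f 35 36 37
f 35 37 31
f 36 28 38
f 36 38 37
f 37 38 39
f 37 39 31
f 38 28 40
f 38 40 39
f 39 40 41
f 39 41 31
f 40 28 42
f 40 42 41
f 41 42 43
f 41 43 31
f 42 28 44
f 42 44 43
f 43 44 45
f 43 45 31
f 44 28 46
f 44 46 45
f 45 46 47
f 45 47 31
f 46 28 48
f 46 48 47
f 47 48 49
f 47 49 31
f 48 28 50
f 48 50 49
f 49 50 51
f 49 51 31
f 50 28 52
f 50 52 51
f 51 52 53
f 51 53 31
f 52 28 54
f 52 54 53
f 53 54 55
f 53 55 31
f 54 28 56
f 54 56 55
f 55 56 57
f 55 57 31
f 56 28 58
f 56 58 57
f 57 58 59
f 57 59 31
f 58 28 60
f 58 60 59
f 59 60 61
f 59 61 31
f 60 28 29
f 60 29 61
f 61 29 30
f 61 30 31



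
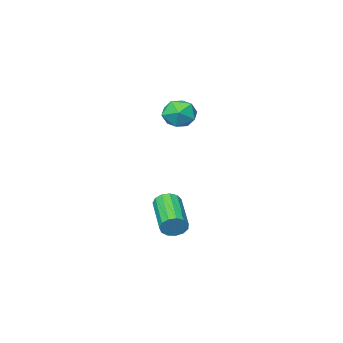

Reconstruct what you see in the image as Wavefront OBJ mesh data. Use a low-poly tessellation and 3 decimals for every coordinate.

v 2.066 2.304 1.957
v 2.784 2.107 2.431
v 1.756 0.913 1.849
v 2.474 0.716 2.323
v 1.788 1.12 2.707
v 1.98 1.979 2.774
v 2.56 1.041 1.506
v 2.752 1.9 1.573
v 3.09 1.326 2.153
v 2.613 1.375 2.895
v 1.927 1.645 1.385
v 1.45 1.694 2.127
v 3.906 3.249 -3.637
v 4.232 3.282 -3.099
v 3.26 1.543 -2.405
v 2.934 1.511 -2.943
v 3.935 3.469 -3.047
v 2.962 1.73 -2.353
v 3.629 3.586 -3.183
v 2.656 1.847 -2.489
v 3.411 3.597 -3.462
v 2.438 1.858 -2.768
v 3.35 3.497 -3.798
v 2.377 1.758 -3.104
v 3.466 3.319 -4.082
v 2.493 1.58 -3.388
v 3.722 3.118 -4.225
v 2.749 1.379 -3.531
v 4.036 2.96 -4.181
v 3.063 1.221 -3.487
v 4.31 2.893 -3.965
v 3.337 1.154 -3.271
v 4.455 2.94 -3.644
v 3.482 1.201 -2.95
v 4.426 3.085 -3.321
v 3.453 1.346 -2.627
f 1 12 6
f 1 6 2
f 1 2 8
f 1 8 11
f 1 11 12
f 2 6 10
f 6 12 5
f 12 11 3
f 11 8 7
f 8 2 9
f 4 10 5
f 4 5 3
f 4 3 7
f 4 7 9
f 4 9 10
f 5 10 6
f 3 5 12
f 7 3 11
f 9 7 8
f 10 9 2
f 14 13 17
f 14 17 15
f 15 17 18
f 15 18 16
f 17 13 19
f 17 19 18
f 18 19 20
f 18 20 16
f 19 13 21
f 19 21 20
f 20 21 22
f 20 22 16
f 21 13 23
f 21 23 22
f 22 23 24
f 22 24 16
f 23 13 25
f 23 25 24
f 24 25 26
f 24 26 16
f 25 13 27
f 25 27 26
f 26 27 28
f 26 28 16
f 27 13 29
f 27 29 28
f 28 29 30
f 28 30 16
f 29 13 31
f 29 31 30
f 30 31 32
f 30 32 16
f 31 13 33
f 31 33 32
f 32 33 34
f 32 34 16
f 33 13 35
f 33 35 34
f 34 35 36
f 34 36 16
f 35 13 14
f 35 14 36
f 36 14 15
f 36 15 16



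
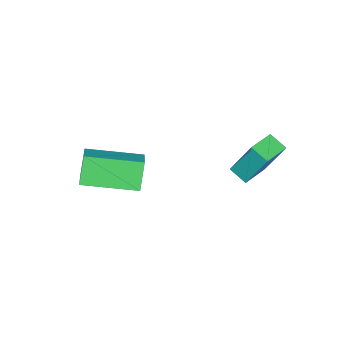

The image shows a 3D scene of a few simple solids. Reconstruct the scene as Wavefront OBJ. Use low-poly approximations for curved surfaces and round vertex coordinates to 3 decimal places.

v 3.218 -0.974 2.199
v 2.665 -1.146 3.261
v 4.037 -0.411 2.717
v 3.483 -0.584 3.779
v 4.277 -2.756 2.461
v 3.723 -2.929 3.523
v 5.095 -2.194 2.979
v 4.542 -2.366 4.041
v -0.67 1.095 1.69
v -0.739 1.905 3.307
v -0.583 1.808 1.337
v -0.652 2.618 2.954
v 0.472 1.002 1.786
v 0.403 1.812 3.403
v 0.559 1.715 1.433
v 0.49 2.525 3.05
f 2 4 1
f 5 2 1
f 1 4 3
f 3 5 1
f 2 8 4
f 6 2 5
f 6 8 2
f 4 8 3
f 7 5 3
f 3 8 7
f 7 6 5
f 8 6 7
f 10 12 9
f 13 10 9
f 9 12 11
f 11 13 9
f 10 16 12
f 14 10 13
f 14 16 10
f 12 16 11
f 15 13 11
f 11 16 15
f 15 14 13
f 16 14 15



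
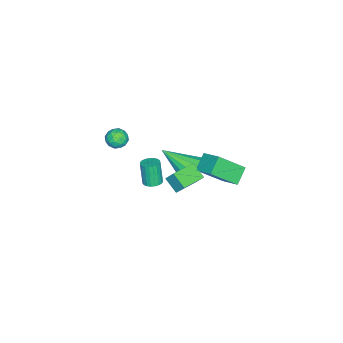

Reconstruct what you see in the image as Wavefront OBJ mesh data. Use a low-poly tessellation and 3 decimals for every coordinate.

v -0.899 -3.069 -0.394
v -0.456 -3.101 0.097
v -0.424 -3.899 -0.877
v 0.019 -3.931 -0.386
v -0.613 -4.094 -0.273
v -0.906 -3.581 0.026
v 0.026 -3.419 -0.806
v -0.267 -2.906 -0.507
v 0.116 -3.317 -0.157
v -0.279 -3.735 0.172
v -0.601 -3.265 -0.952
v -0.996 -3.683 -0.623
v -0.719 -3.012 -0.106
v -0.161 -3.988 -0.674
v -0.532 -4.084 -0.607
v -0.272 -4.103 -0.319
v -0.984 -3.294 -0.148
v -0.723 -3.313 0.141
v -0.816 -3.897 -0.077
v -0.157 -3.687 -0.921
v 0.104 -3.706 -0.632
v -0.608 -2.897 -0.461
v -0.348 -2.916 -0.173
v -0.064 -3.103 -0.703
v -0.122 -3.158 0.033
v 0.157 -3.646 -0.251
v 0.161 -3.345 -0.498
v -0.011 -3.043 -0.322
v -0.354 -3.403 0.227
v -0.075 -3.891 -0.057
v -0.447 -3.987 0.009
v -0.619 -3.685 0.185
v -0.018 -3.53 0.077
v -0.805 -3.109 -0.723
v -0.526 -3.597 -1.007
v -0.261 -3.315 -0.965
v -0.433 -3.013 -0.789
v -1.037 -3.354 -0.529
v -0.758 -3.842 -0.813
v -0.869 -3.957 -0.458
v -1.041 -3.655 -0.282
v -0.862 -3.47 -0.857
v -2.733 -0.079 -3.96
v -1.811 -0.242 -4.249
v -2.727 -1.961 -2.88
v -1.769 0.01 -3.811
v -1.984 0.238 -3.412
v -2.401 0.381 -3.161
v -2.906 0.401 -3.123
v -3.365 0.292 -3.309
v -3.655 0.084 -3.67
v -3.698 -0.167 -4.109
v -3.482 -0.395 -4.507
v -3.065 -0.538 -4.759
v -2.56 -0.558 -4.797
v -2.101 -0.45 -4.61
v 1.218 3.465 1.652
v 1.736 4.453 2.218
v 2.061 3.39 1.013
v 2.578 4.377 1.579
v 2.022 2.363 2.841
v 2.539 3.35 3.407
v 2.864 2.287 2.202
v 3.382 3.275 2.768
v 2.736 -0.073 0.161
v 3.215 0.047 0.287
v 2.944 -0.207 1.564
v 2.464 -0.327 1.439
v 3.117 0.234 0.304
v 2.846 -0.02 1.581
v 2.953 0.368 0.295
v 2.682 0.115 1.572
v 2.752 0.426 0.264
v 2.48 0.172 1.541
v 2.547 0.398 0.215
v 2.276 0.144 1.492
v 2.375 0.288 0.157
v 2.104 0.034 1.434
v 2.266 0.116 0.099
v 1.995 -0.138 1.376
v 2.238 -0.089 0.052
v 1.966 -0.343 1.33
v 2.296 -0.291 0.025
v 2.024 -0.545 1.302
v 2.429 -0.456 0.02
v 2.158 -0.71 1.297
v 2.616 -0.554 0.041
v 2.345 -0.808 1.318
v 2.824 -0.569 0.082
v 2.553 -0.823 1.359
v 3.016 -0.498 0.137
v 2.745 -0.752 1.414
v 3.16 -0.354 0.196
v 2.889 -0.608 1.473
v 3.23 -0.161 0.249
v 2.959 -0.415 1.526
v 2.998 2.357 1.376
v 2.654 1.644 1.919
v 3.112 2.826 2.063
v 2.767 2.113 2.606
v 4.273 1.847 1.514
v 3.928 1.134 2.057
v 4.386 2.316 2.201
v 4.042 1.603 2.744
f 1 38 17
f 38 12 41
f 17 41 6
f 38 41 17
f 1 17 13
f 17 6 18
f 13 18 2
f 17 18 13
f 1 13 22
f 13 2 23
f 22 23 8
f 13 23 22
f 1 22 34
f 22 8 37
f 34 37 11
f 22 37 34
f 1 34 38
f 34 11 42
f 38 42 12
f 34 42 38
f 2 18 29
f 18 6 32
f 29 32 10
f 18 32 29
f 6 41 19
f 41 12 40
f 19 40 5
f 41 40 19
f 12 42 39
f 42 11 35
f 39 35 3
f 42 35 39
f 11 37 36
f 37 8 24
f 36 24 7
f 37 24 36
f 8 23 28
f 23 2 25
f 28 25 9
f 23 25 28
f 4 30 16
f 30 10 31
f 16 31 5
f 30 31 16
f 4 16 14
f 16 5 15
f 14 15 3
f 16 15 14
f 4 14 21
f 14 3 20
f 21 20 7
f 14 20 21
f 4 21 26
f 21 7 27
f 26 27 9
f 21 27 26
f 4 26 30
f 26 9 33
f 30 33 10
f 26 33 30
f 5 31 19
f 31 10 32
f 19 32 6
f 31 32 19
f 3 15 39
f 15 5 40
f 39 40 12
f 15 40 39
f 7 20 36
f 20 3 35
f 36 35 11
f 20 35 36
f 9 27 28
f 27 7 24
f 28 24 8
f 27 24 28
f 10 33 29
f 33 9 25
f 29 25 2
f 33 25 29
f 44 43 46
f 44 46 45
f 46 43 47
f 46 47 45
f 47 43 48
f 47 48 45
f 48 43 49
f 48 49 45
f 49 43 50
f 49 50 45
f 50 43 51
f 50 51 45
f 51 43 52
f 51 52 45
f 52 43 53
f 52 53 45
f 53 43 54
f 53 54 45
f 54 43 55
f 54 55 45
f 55 43 56
f 55 56 45
f 56 43 44
f 56 44 45
f 58 60 57
f 61 58 57
f 57 60 59
f 59 61 57
f 58 64 60
f 62 58 61
f 62 64 58
f 60 64 59
f 63 61 59
f 59 64 63
f 63 62 61
f 64 62 63
f 66 65 69
f 66 69 67
f 67 69 70
f 67 70 68
f 69 65 71
f 69 71 70
f 70 71 72
f 70 72 68
f 71 65 73
f 71 73 72
f 72 73 74
f 72 74 68
f 73 65 75
f 73 75 74
f 74 75 76
f 74 76 68
f 75 65 77
f 75 77 76
f 76 77 78
f 76 78 68
f 77 65 79
f 77 79 78
f 78 79 80
f 78 80 68
f 79 65 81
f 79 81 80
f 80 81 82
f 80 82 68
f 81 65 83
f 81 83 82
f 82 83 84
f 82 84 68
f 83 65 85
f 83 85 84
f 84 85 86
f 84 86 68
f 85 65 87
f 85 87 86
f 86 87 88
f 86 88 68
f 87 65 89
f 87 89 88
f 88 89 90
f 88 90 68
f 89 65 91
f 89 91 90
f 90 91 92
f 90 92 68
f 91 65 93
f 91 93 92
f 92 93 94
f 92 94 68
f 93 65 95
f 93 95 94
f 94 95 96
f 94 96 68
f 95 65 66
f 95 66 96
f 96 66 67
f 96 67 68
f 98 100 97
f 101 98 97
f 97 100 99
f 99 101 97
f 98 104 100
f 102 98 101
f 102 104 98
f 100 104 99
f 103 101 99
f 99 104 103
f 103 102 101
f 104 102 103



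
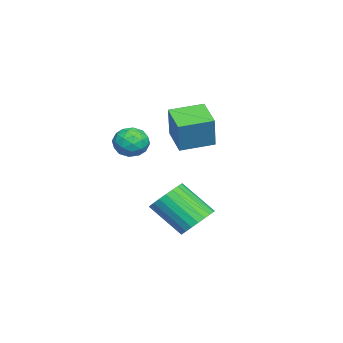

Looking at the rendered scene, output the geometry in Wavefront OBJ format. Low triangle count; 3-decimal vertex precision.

v 2.102 -2.359 3.888
v 2.442 -2.876 4.426
v 1.418 -3.364 3.354
v 1.758 -3.881 3.892
v 1.221 -3.317 4.149
v 1.644 -2.696 4.479
v 2.216 -3.544 3.301
v 2.639 -2.923 3.631
v 2.513 -3.609 4.063
v 1.898 -3.469 4.587
v 1.962 -2.771 3.193
v 1.347 -2.631 3.717
v 2.332 -2.53 4.204
v 1.528 -3.71 3.576
v 1.212 -3.379 3.727
v 1.413 -3.683 4.043
v 1.862 -2.424 4.235
v 2.062 -2.728 4.551
v 1.345 -2.987 4.388
v 1.798 -3.512 3.229
v 1.998 -3.816 3.545
v 2.447 -2.557 3.737
v 2.648 -2.861 4.053
v 2.515 -3.253 3.392
v 2.573 -3.264 4.307
v 2.172 -3.854 3.993
v 2.441 -3.656 3.646
v 2.689 -3.291 3.839
v 2.212 -3.182 4.615
v 1.81 -3.772 4.301
v 1.494 -3.441 4.452
v 1.743 -3.076 4.646
v 2.254 -3.612 4.401
v 2.05 -2.468 3.479
v 1.648 -3.058 3.165
v 2.117 -3.164 3.134
v 2.366 -2.799 3.328
v 1.688 -2.386 3.787
v 1.287 -2.976 3.473
v 1.171 -2.949 3.941
v 1.419 -2.584 4.134
v 1.606 -2.628 3.379
v 0.969 -0.53 -0.839
v 1.889 -0.587 -0.711
v 1.61 -2.028 0.647
v 0.691 -1.97 0.519
v 1.798 -0.336 -0.465
v 1.52 -1.777 0.894
v 1.582 -0.116 -0.275
v 1.303 -1.557 1.084
v 1.272 0.042 -0.171
v 0.993 -1.399 1.188
v 0.916 0.113 -0.169
v 0.637 -1.328 1.19
v 0.568 0.086 -0.269
v 0.29 -1.355 1.09
v 0.281 -0.035 -0.456
v 0.003 -1.476 0.903
v 0.099 -0.231 -0.701
v -0.179 -1.672 0.658
v 0.05 -0.472 -0.967
v -0.229 -1.913 0.391
v 0.14 -0.723 -1.214
v -0.138 -2.164 0.145
v 0.357 -0.943 -1.404
v 0.078 -2.384 -0.045
v 0.667 -1.101 -1.508
v 0.388 -2.542 -0.149
v 1.023 -1.172 -1.51
v 0.744 -2.613 -0.151
v 1.37 -1.145 -1.41
v 1.092 -2.586 -0.051
v 1.657 -1.024 -1.223
v 1.379 -2.465 0.136
v 1.839 -0.828 -0.978
v 1.561 -2.269 0.381
v -3.642 -2.826 2.485
v -2.97 -2.728 4.119
v -4.391 -1.396 2.706
v -3.719 -1.297 4.341
v -2.421 -2.103 1.939
v -1.749 -2.004 3.574
v -3.17 -0.672 2.161
v -2.498 -0.574 3.795
f 1 38 17
f 38 12 41
f 17 41 6
f 38 41 17
f 1 17 13
f 17 6 18
f 13 18 2
f 17 18 13
f 1 13 22
f 13 2 23
f 22 23 8
f 13 23 22
f 1 22 34
f 22 8 37
f 34 37 11
f 22 37 34
f 1 34 38
f 34 11 42
f 38 42 12
f 34 42 38
f 2 18 29
f 18 6 32
f 29 32 10
f 18 32 29
f 6 41 19
f 41 12 40
f 19 40 5
f 41 40 19
f 12 42 39
f 42 11 35
f 39 35 3
f 42 35 39
f 11 37 36
f 37 8 24
f 36 24 7
f 37 24 36
f 8 23 28
f 23 2 25
f 28 25 9
f 23 25 28
f 4 30 16
f 30 10 31
f 16 31 5
f 30 31 16
f 4 16 14
f 16 5 15
f 14 15 3
f 16 15 14
f 4 14 21
f 14 3 20
f 21 20 7
f 14 20 21
f 4 21 26
f 21 7 27
f 26 27 9
f 21 27 26
f 4 26 30
f 26 9 33
f 30 33 10
f 26 33 30
f 5 31 19
f 31 10 32
f 19 32 6
f 31 32 19
f 3 15 39
f 15 5 40
f 39 40 12
f 15 40 39
f 7 20 36
f 20 3 35
f 36 35 11
f 20 35 36
f 9 27 28
f 27 7 24
f 28 24 8
f 27 24 28
f 10 33 29
f 33 9 25
f 29 25 2
f 33 25 29
f 44 43 47
f 44 47 45
f 45 47 48
f 45 48 46
f 47 43 49
f 47 49 48
f 48 49 50
f 48 50 46
f 49 43 51
f 49 51 50
f 50 51 52
f 50 52 46
f 51 43 53
f 51 53 52
f 52 53 54
f 52 54 46
f 53 43 55
f 53 55 54
f 54 55 56
f 54 56 46
f 55 43 57
f 55 57 56
f 56 57 58
f 56 58 46
f 57 43 59
f 57 59 58
f 58 59 60
f 58 60 46
f 59 43 61
f 59 61 60
f 60 61 62
f 60 62 46
f 61 43 63
f 61 63 62
f 62 63 64
f 62 64 46
f 63 43 65
f 63 65 64
f 64 65 66
f 64 66 46
f 65 43 67
f 65 67 66
f 66 67 68
f 66 68 46
f 67 43 69
f 67 69 68
f 68 69 70
f 68 70 46
f 69 43 71
f 69 71 70
f 70 71 72
f 70 72 46
f 71 43 73
f 71 73 72
f 72 73 74
f 72 74 46
f 73 43 75
f 73 75 74
f 74 75 76
f 74 76 46
f 75 43 44
f 75 44 76
f 76 44 45
f 76 45 46
f 78 80 77
f 81 78 77
f 77 80 79
f 79 81 77
f 78 84 80
f 82 78 81
f 82 84 78
f 80 84 79
f 83 81 79
f 79 84 83
f 83 82 81
f 84 82 83



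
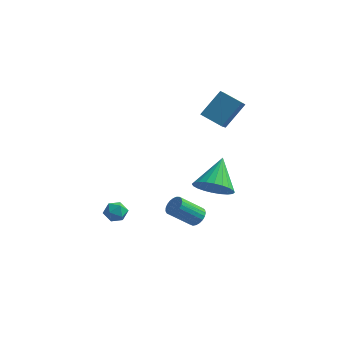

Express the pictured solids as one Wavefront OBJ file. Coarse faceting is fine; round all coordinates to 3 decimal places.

v 0.82 3.39 0.913
v 0.997 2.452 1.572
v -0.307 3.512 1.39
v -0.13 2.574 2.048
v 1.43 4.346 2.112
v 1.607 3.408 2.77
v 0.303 4.468 2.588
v 0.48 3.53 3.247
v -3.855 0.346 -4.004
v -3.305 0.53 -4.278
v -3.415 -0.55 -3.722
v -2.865 -0.366 -3.996
v -3.074 -0.072 -3.465
v -3.346 0.482 -3.639
v -3.374 -0.502 -4.361
v -3.646 0.052 -4.535
v -3.008 0.006 -4.498
v -2.822 0.272 -3.944
v -3.898 -0.292 -4.056
v -3.712 -0.026 -3.502
v 1.498 -1.719 -1.933
v 1.902 -2.056 -1.814
v 1.046 -2.739 -0.847
v 0.642 -2.401 -0.967
v 1.935 -1.89 -1.667
v 1.08 -2.572 -0.7
v 1.893 -1.694 -1.566
v 1.037 -2.376 -0.6
v 1.782 -1.502 -1.528
v 0.926 -2.185 -0.562
v 1.622 -1.348 -1.561
v 0.767 -2.03 -0.595
v 1.441 -1.258 -1.658
v 0.585 -1.94 -0.692
v 1.269 -1.247 -1.802
v 0.414 -1.93 -0.836
v 1.137 -1.318 -1.969
v 0.282 -2.001 -1.003
v 1.068 -1.459 -2.13
v 0.212 -2.141 -1.164
v 1.072 -1.644 -2.257
v 0.217 -2.326 -1.291
v 1.151 -1.842 -2.328
v 0.295 -2.525 -1.362
v 1.289 -2.019 -2.33
v 0.433 -2.702 -1.364
v 1.463 -2.144 -2.264
v 0.608 -2.827 -1.298
v 1.644 -2.195 -2.141
v 0.788 -2.878 -1.174
v 1.799 -2.164 -1.981
v 0.943 -2.847 -1.015
v 1.695 -0.3 -0.84
v 2.476 0.133 -1.289
v 1.585 1.12 0.34
v 2.179 0.281 -1.494
v 1.808 0.339 -1.6
v 1.42 0.301 -1.59
v 1.074 0.171 -1.466
v 0.822 -0.031 -1.246
v 0.703 -0.274 -0.965
v 0.736 -0.521 -0.664
v 0.914 -0.734 -0.39
v 1.212 -0.881 -0.185
v 1.583 -0.94 -0.08
v 1.971 -0.902 -0.09
v 2.317 -0.772 -0.214
v 2.568 -0.57 -0.434
v 2.687 -0.327 -0.715
v 2.655 -0.08 -1.015
f 2 4 1
f 5 2 1
f 1 4 3
f 3 5 1
f 2 8 4
f 6 2 5
f 6 8 2
f 4 8 3
f 7 5 3
f 3 8 7
f 7 6 5
f 8 6 7
f 9 20 14
f 9 14 10
f 9 10 16
f 9 16 19
f 9 19 20
f 10 14 18
f 14 20 13
f 20 19 11
f 19 16 15
f 16 10 17
f 12 18 13
f 12 13 11
f 12 11 15
f 12 15 17
f 12 17 18
f 13 18 14
f 11 13 20
f 15 11 19
f 17 15 16
f 18 17 10
f 22 21 25
f 22 25 23
f 23 25 26
f 23 26 24
f 25 21 27
f 25 27 26
f 26 27 28
f 26 28 24
f 27 21 29
f 27 29 28
f 28 29 30
f 28 30 24
f 29 21 31
f 29 31 30
f 30 31 32
f 30 32 24
f 31 21 33
f 31 33 32
f 32 33 34
f 32 34 24
f 33 21 35
f 33 35 34
f 34 35 36
f 34 36 24
f 35 21 37
f 35 37 36
f 36 37 38
f 36 38 24
f 37 21 39
f 37 39 38
f 38 39 40
f 38 40 24
f 39 21 41
f 39 41 40
f 40 41 42
f 40 42 24
f 41 21 43
f 41 43 42
f 42 43 44
f 42 44 24
f 43 21 45
f 43 45 44
f 44 45 46
f 44 46 24
f 45 21 47
f 45 47 46
f 46 47 48
f 46 48 24
f 47 21 49
f 47 49 48
f 48 49 50
f 48 50 24
f 49 21 51
f 49 51 50
f 50 51 52
f 50 52 24
f 51 21 22
f 51 22 52
f 52 22 23
f 52 23 24
f 54 53 56
f 54 56 55
f 56 53 57
f 56 57 55
f 57 53 58
f 57 58 55
f 58 53 59
f 58 59 55
f 59 53 60
f 59 60 55
f 60 53 61
f 60 61 55
f 61 53 62
f 61 62 55
f 62 53 63
f 62 63 55
f 63 53 64
f 63 64 55
f 64 53 65
f 64 65 55
f 65 53 66
f 65 66 55
f 66 53 67
f 66 67 55
f 67 53 68
f 67 68 55
f 68 53 69
f 68 69 55
f 69 53 70
f 69 70 55
f 70 53 54
f 70 54 55



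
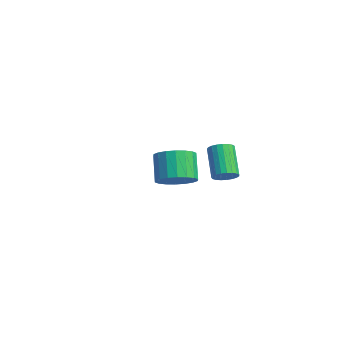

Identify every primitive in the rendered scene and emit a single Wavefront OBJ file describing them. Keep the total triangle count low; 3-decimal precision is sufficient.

v 3.194 3.377 1.156
v 3.727 3.53 1.599
v 2.419 3.837 3.067
v 1.886 3.683 2.624
v 3.663 3.795 1.486
v 2.355 4.102 2.954
v 3.518 3.988 1.317
v 2.209 4.295 2.785
v 3.316 4.075 1.119
v 2.008 4.382 2.587
v 3.094 4.042 0.928
v 1.786 4.348 2.396
v 2.889 3.893 0.776
v 1.581 4.199 2.244
v 2.736 3.655 0.69
v 1.428 3.962 2.158
v 2.663 3.369 0.685
v 1.355 3.676 2.152
v 2.682 3.084 0.761
v 1.374 3.391 2.229
v 2.789 2.85 0.905
v 1.481 3.157 2.373
v 2.966 2.707 1.093
v 1.658 3.014 2.561
v 3.183 2.68 1.292
v 1.875 2.986 2.76
v 3.401 2.773 1.467
v 2.093 3.08 2.935
v 3.584 2.971 1.588
v 2.276 3.277 3.056
v 3.699 3.238 1.635
v 2.391 3.545 3.103
v -3.673 3.182 -1.108
v -3.232 2.956 -1.847
v -2.067 2.538 0.048
v -3.122 3.332 -1.79
v -3.121 3.678 -1.598
v -3.229 3.927 -1.309
v -3.425 4.027 -0.98
v -3.671 3.961 -0.677
v -3.916 3.74 -0.458
v -4.114 3.408 -0.368
v -4.224 3.032 -0.425
v -4.225 2.685 -0.617
v -4.116 2.437 -0.906
v -3.92 2.337 -1.235
v -3.675 2.403 -1.539
v -3.429 2.624 -1.757
v 3.537 0.579 1.461
v 4.326 1.207 1.876
v 3.352 1.509 3.273
v 2.563 0.881 2.859
v 4.059 1.522 1.622
v 3.085 1.824 3.019
v 3.689 1.651 1.336
v 2.715 1.953 2.733
v 3.289 1.567 1.075
v 2.315 1.87 2.472
v 2.938 1.288 0.89
v 1.964 1.59 2.287
v 2.706 0.868 0.819
v 1.731 1.17 2.216
v 2.638 0.391 0.875
v 1.663 0.693 2.272
v 2.748 -0.049 1.047
v 1.774 0.253 2.444
v 3.015 -0.364 1.301
v 2.041 -0.062 2.698
v 3.385 -0.493 1.587
v 2.411 -0.191 2.984
v 3.785 -0.41 1.848
v 2.811 -0.107 3.245
v 4.136 -0.13 2.033
v 3.162 0.172 3.43
v 4.369 0.29 2.104
v 3.394 0.592 3.501
v 4.437 0.767 2.048
v 3.462 1.069 3.445
f 2 1 5
f 2 5 3
f 3 5 6
f 3 6 4
f 5 1 7
f 5 7 6
f 6 7 8
f 6 8 4
f 7 1 9
f 7 9 8
f 8 9 10
f 8 10 4
f 9 1 11
f 9 11 10
f 10 11 12
f 10 12 4
f 11 1 13
f 11 13 12
f 12 13 14
f 12 14 4
f 13 1 15
f 13 15 14
f 14 15 16
f 14 16 4
f 15 1 17
f 15 17 16
f 16 17 18
f 16 18 4
f 17 1 19
f 17 19 18
f 18 19 20
f 18 20 4
f 19 1 21
f 19 21 20
f 20 21 22
f 20 22 4
f 21 1 23
f 21 23 22
f 22 23 24
f 22 24 4
f 23 1 25
f 23 25 24
f 24 25 26
f 24 26 4
f 25 1 27
f 25 27 26
f 26 27 28
f 26 28 4
f 27 1 29
f 27 29 28
f 28 29 30
f 28 30 4
f 29 1 31
f 29 31 30
f 30 31 32
f 30 32 4
f 31 1 2
f 31 2 32
f 32 2 3
f 32 3 4
f 34 33 36
f 34 36 35
f 36 33 37
f 36 37 35
f 37 33 38
f 37 38 35
f 38 33 39
f 38 39 35
f 39 33 40
f 39 40 35
f 40 33 41
f 40 41 35
f 41 33 42
f 41 42 35
f 42 33 43
f 42 43 35
f 43 33 44
f 43 44 35
f 44 33 45
f 44 45 35
f 45 33 46
f 45 46 35
f 46 33 47
f 46 47 35
f 47 33 48
f 47 48 35
f 48 33 34
f 48 34 35
f 50 49 53
f 50 53 51
f 51 53 54
f 51 54 52
f 53 49 55
f 53 55 54
f 54 55 56
f 54 56 52
f 55 49 57
f 55 57 56
f 56 57 58
f 56 58 52
f 57 49 59
f 57 59 58
f 58 59 60
f 58 60 52
f 59 49 61
f 59 61 60
f 60 61 62
f 60 62 52
f 61 49 63
f 61 63 62
f 62 63 64
f 62 64 52
f 63 49 65
f 63 65 64
f 64 65 66
f 64 66 52
f 65 49 67
f 65 67 66
f 66 67 68
f 66 68 52
f 67 49 69
f 67 69 68
f 68 69 70
f 68 70 52
f 69 49 71
f 69 71 70
f 70 71 72
f 70 72 52
f 71 49 73
f 71 73 72
f 72 73 74
f 72 74 52
f 73 49 75
f 73 75 74
f 74 75 76
f 74 76 52
f 75 49 77
f 75 77 76
f 76 77 78
f 76 78 52
f 77 49 50
f 77 50 78
f 78 50 51
f 78 51 52

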